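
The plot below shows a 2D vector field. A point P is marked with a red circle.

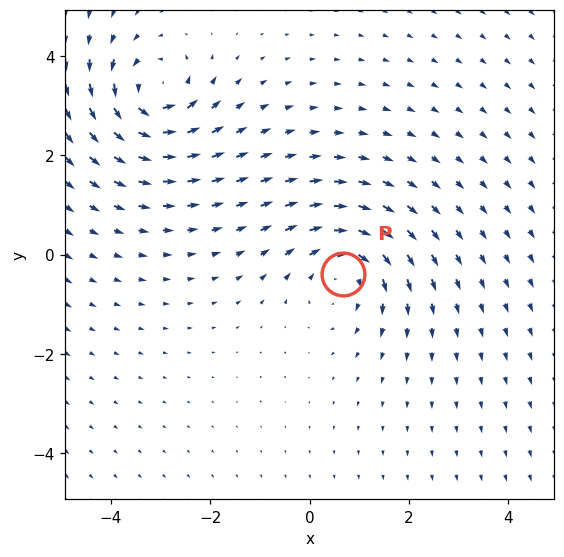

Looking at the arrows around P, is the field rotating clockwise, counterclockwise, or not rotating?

Near P at (0.7, -0.4) the arrows circulate clockwise. The curl (z-component) there is about -4; negative curl means clockwise rotation.

clockwise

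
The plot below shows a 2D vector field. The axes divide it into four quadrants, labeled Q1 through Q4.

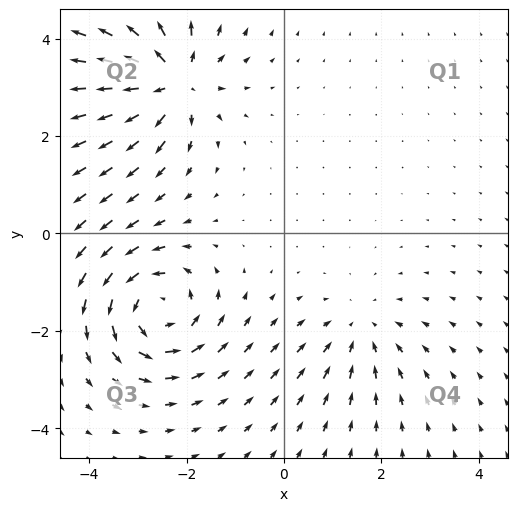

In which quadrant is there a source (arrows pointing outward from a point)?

Q2

The source sits at approximately (-2.3, 3.1), which lies in quadrant Q2. The divergence there is about +5, positive as expected for a source.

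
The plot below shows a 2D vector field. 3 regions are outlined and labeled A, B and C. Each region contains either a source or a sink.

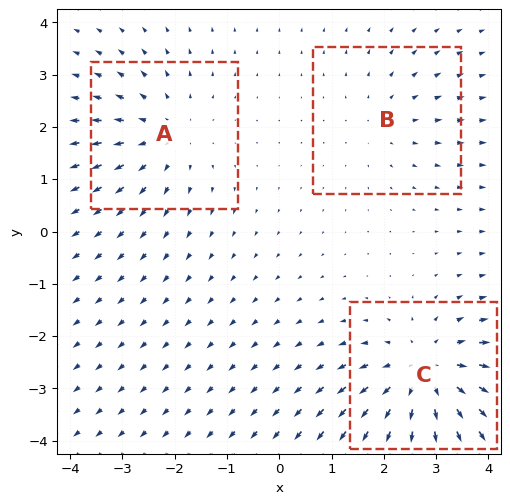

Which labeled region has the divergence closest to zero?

B

Divergence at each region's feature centre — A: about +3, B: about +2, C: about +4. Region B is closest to zero.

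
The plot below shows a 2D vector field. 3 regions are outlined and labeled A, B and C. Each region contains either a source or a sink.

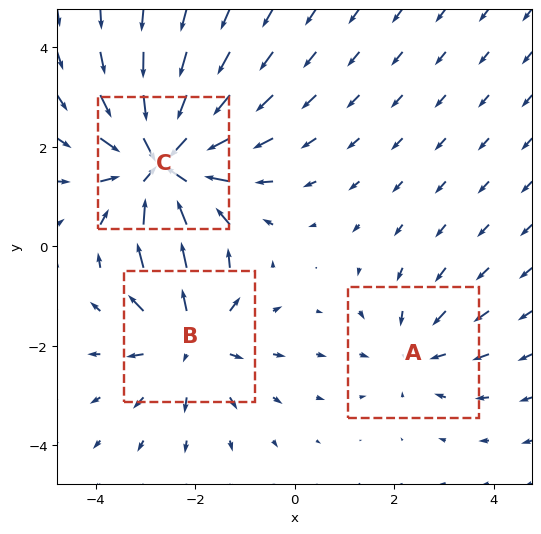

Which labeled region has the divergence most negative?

C

Divergence at each region's feature centre — A: about -2, B: about +3, C: about -5. Region C is most negative.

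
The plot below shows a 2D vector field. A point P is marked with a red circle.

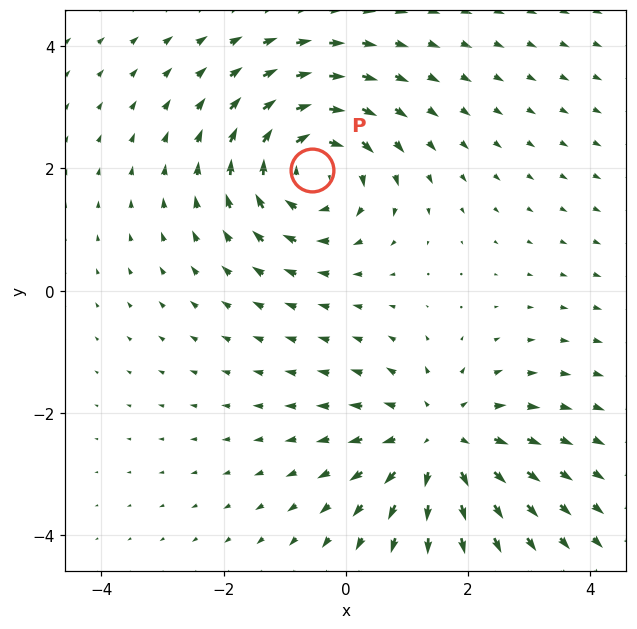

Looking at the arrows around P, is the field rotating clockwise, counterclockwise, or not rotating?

clockwise

Near P at (-0.6, 2.0) the arrows circulate clockwise. The curl (z-component) there is about -4; negative curl means clockwise rotation.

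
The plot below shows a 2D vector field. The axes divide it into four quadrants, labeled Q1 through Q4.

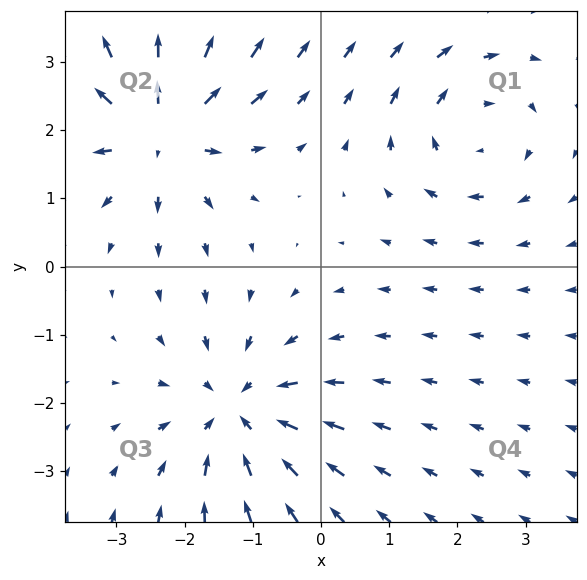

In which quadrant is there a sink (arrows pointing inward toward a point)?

The sink sits at approximately (-1.2, -2.1), which lies in quadrant Q3. The divergence there is about -5, negative as expected for a sink.

Q3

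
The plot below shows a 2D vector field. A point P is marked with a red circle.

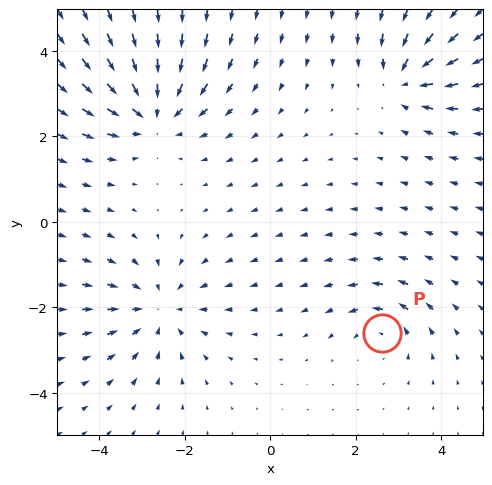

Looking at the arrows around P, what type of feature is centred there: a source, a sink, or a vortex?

vortex

At P (2.6, -2.6) the arrows circulate counterclockwise. Divergence ≈0, curl about +4 — near-zero divergence with nonzero curl is a vortex.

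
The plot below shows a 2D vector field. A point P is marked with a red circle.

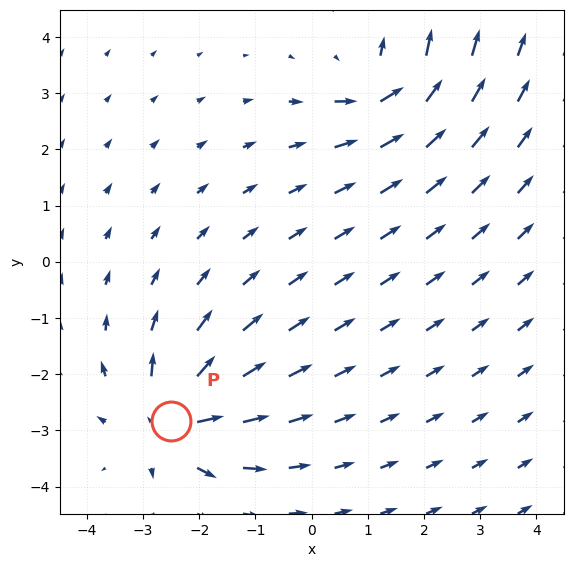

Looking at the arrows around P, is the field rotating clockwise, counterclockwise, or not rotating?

Near P at (-2.5, -2.8) the arrows show no circulation. The curl there is ≈0.

not rotating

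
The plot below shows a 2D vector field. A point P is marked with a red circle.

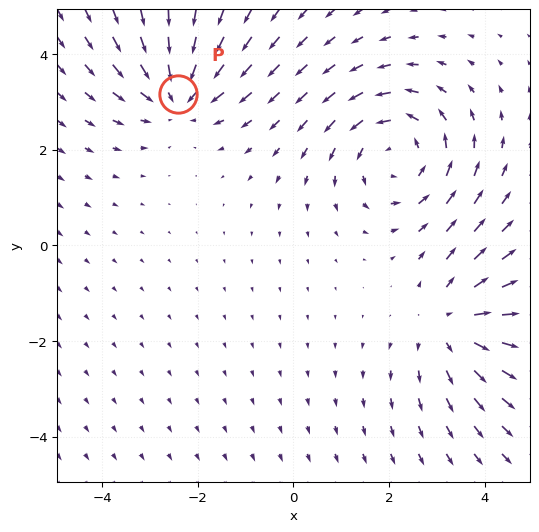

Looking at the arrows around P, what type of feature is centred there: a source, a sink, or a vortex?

sink

At P (-2.4, 3.2) the arrows converge inward. Divergence about -4, curl ≈0 — negative divergence with near-zero curl is a sink.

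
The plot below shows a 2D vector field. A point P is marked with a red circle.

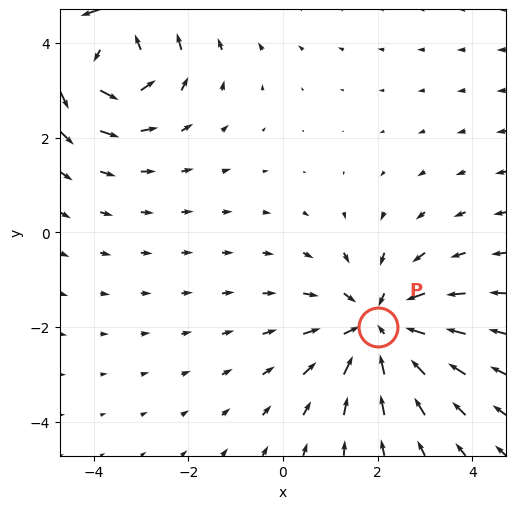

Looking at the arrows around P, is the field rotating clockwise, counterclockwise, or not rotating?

not rotating

Near P at (2.0, -2.0) the arrows show no circulation. The curl there is ≈0.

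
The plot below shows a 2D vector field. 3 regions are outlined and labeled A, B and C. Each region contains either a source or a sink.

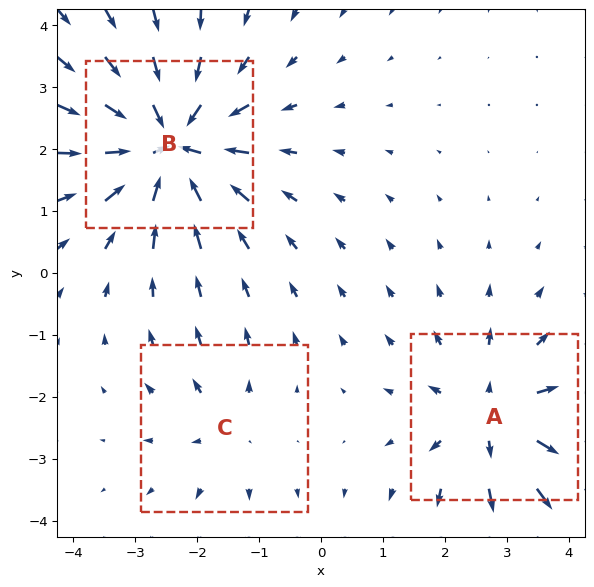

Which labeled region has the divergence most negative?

Divergence at each region's feature centre — A: about +4, B: about -6, C: about +2. Region B is most negative.

B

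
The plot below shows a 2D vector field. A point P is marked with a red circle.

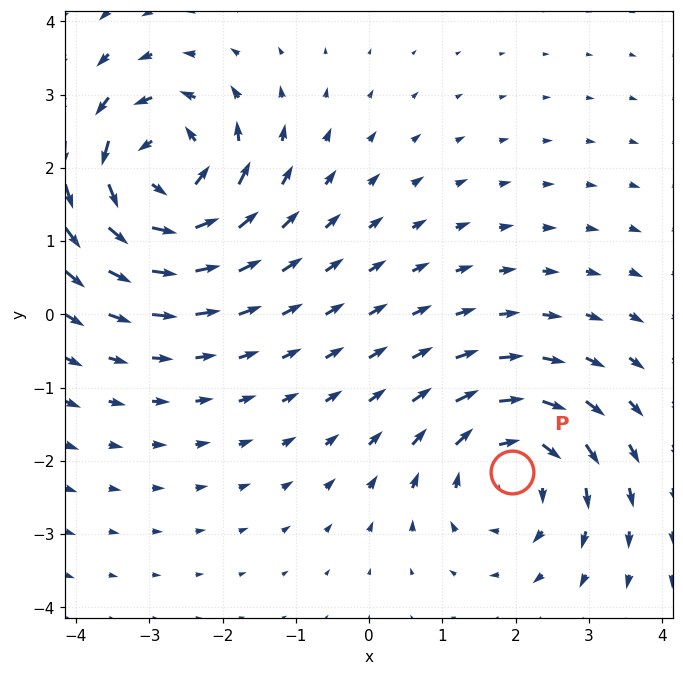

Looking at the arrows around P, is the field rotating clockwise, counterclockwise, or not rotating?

Near P at (2.0, -2.2) the arrows circulate clockwise. The curl (z-component) there is about -4; negative curl means clockwise rotation.

clockwise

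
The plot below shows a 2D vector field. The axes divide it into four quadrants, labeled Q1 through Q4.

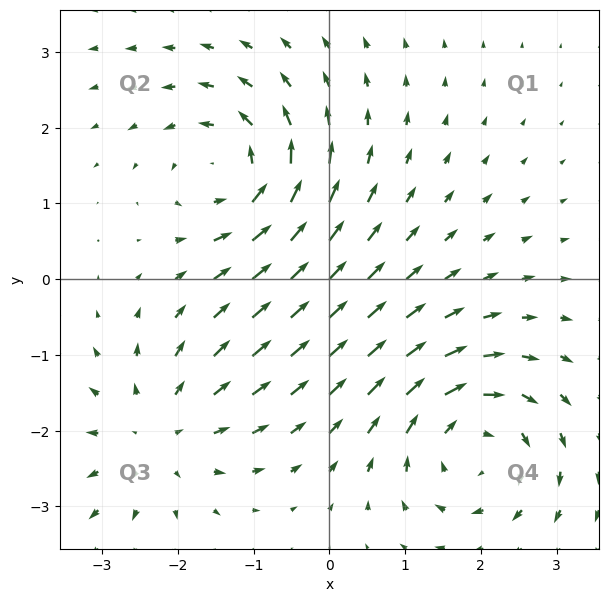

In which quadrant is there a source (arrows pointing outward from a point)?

Q3

The source sits at approximately (-2.3, -2.0), which lies in quadrant Q3. The divergence there is about +2, positive as expected for a source.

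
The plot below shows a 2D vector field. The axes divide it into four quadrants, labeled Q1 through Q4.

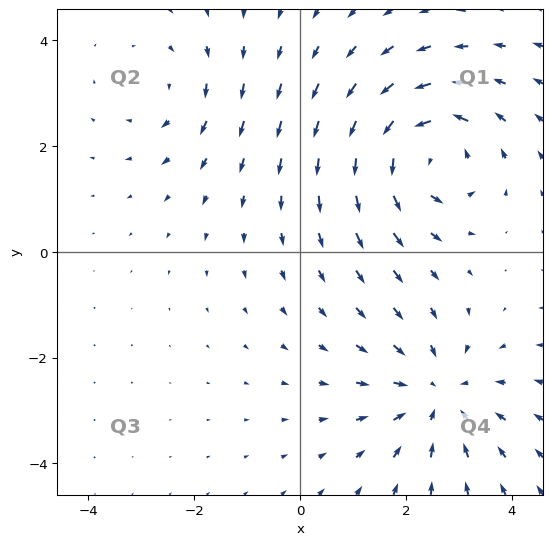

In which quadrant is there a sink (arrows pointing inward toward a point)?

The sink sits at approximately (2.6, -2.7), which lies in quadrant Q4. The divergence there is about -4, negative as expected for a sink.

Q4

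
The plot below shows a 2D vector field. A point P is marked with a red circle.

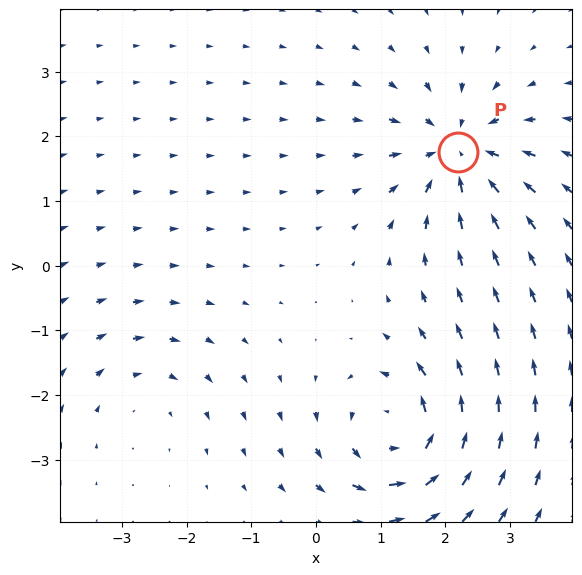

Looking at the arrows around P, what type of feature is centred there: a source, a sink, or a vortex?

sink

At P (2.2, 1.8) the arrows converge inward. Divergence about -5, curl ≈0 — negative divergence with near-zero curl is a sink.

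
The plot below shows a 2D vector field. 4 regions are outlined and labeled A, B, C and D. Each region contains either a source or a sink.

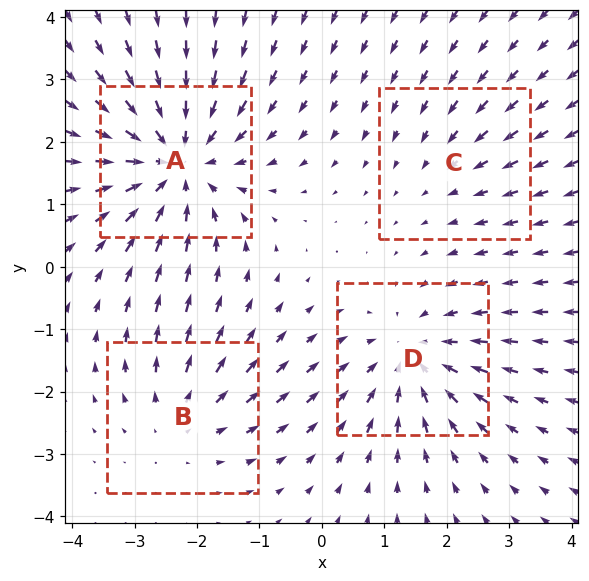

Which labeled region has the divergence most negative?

Divergence at each region's feature centre — A: about -6, B: about +3, C: about -2, D: about -4. Region A is most negative.

A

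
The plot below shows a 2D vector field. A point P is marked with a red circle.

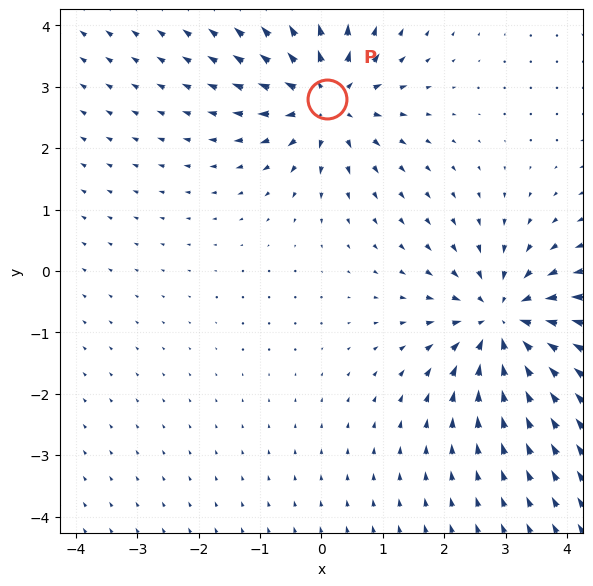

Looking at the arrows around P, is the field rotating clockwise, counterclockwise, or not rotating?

Near P at (0.1, 2.8) the arrows show no circulation. The curl there is ≈0.

not rotating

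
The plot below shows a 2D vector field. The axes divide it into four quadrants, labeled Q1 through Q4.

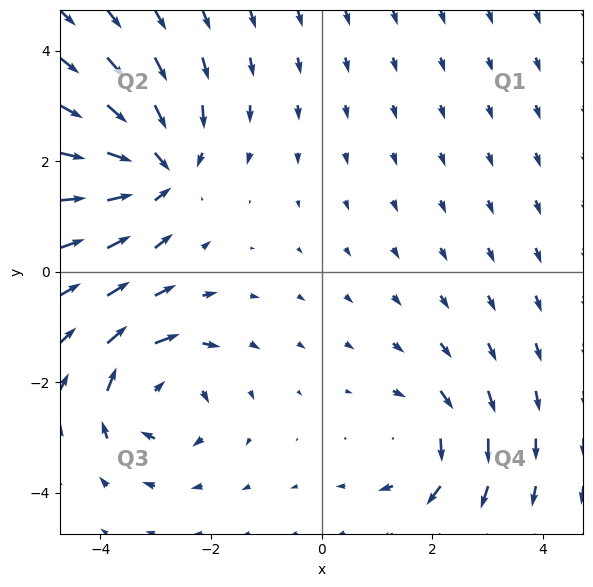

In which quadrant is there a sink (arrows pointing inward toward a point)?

The sink sits at approximately (-3.0, 1.9), which lies in quadrant Q2. The divergence there is about -5, negative as expected for a sink.

Q2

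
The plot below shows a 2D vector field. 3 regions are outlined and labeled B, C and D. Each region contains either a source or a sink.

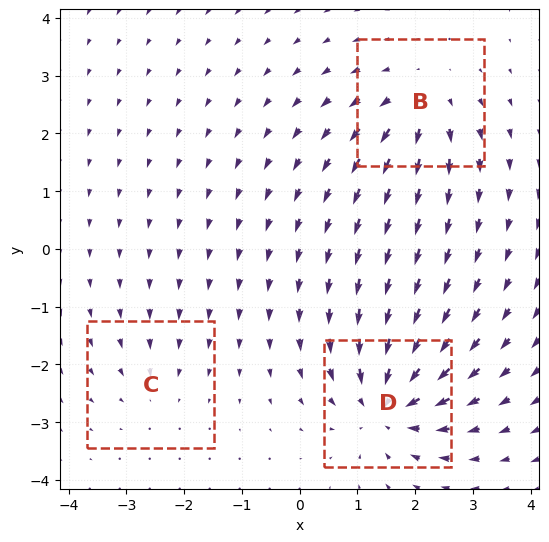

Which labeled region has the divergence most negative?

D

Divergence at each region's feature centre — B: about +4, C: about -2, D: about -5. Region D is most negative.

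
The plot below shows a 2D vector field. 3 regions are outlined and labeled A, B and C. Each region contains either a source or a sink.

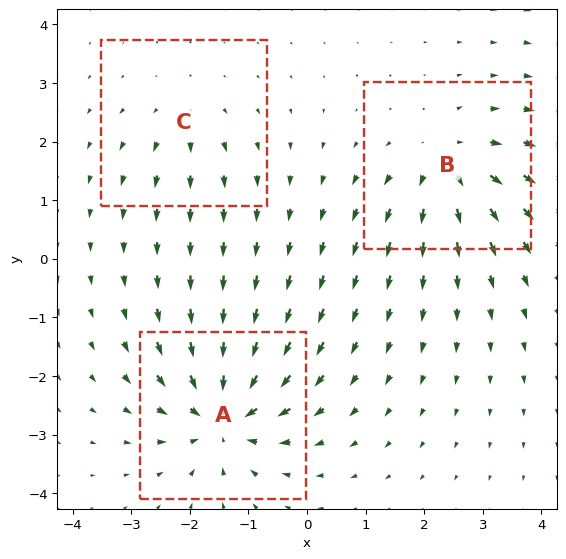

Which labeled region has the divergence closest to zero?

C

Divergence at each region's feature centre — A: about -5, B: about +4, C: about +2. Region C is closest to zero.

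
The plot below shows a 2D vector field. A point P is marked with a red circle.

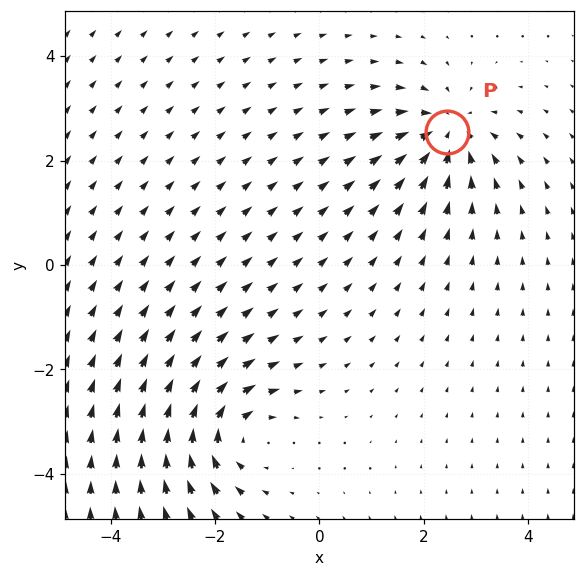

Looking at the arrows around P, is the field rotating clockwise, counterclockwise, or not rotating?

Near P at (2.4, 2.5) the arrows show no circulation. The curl there is ≈0.

not rotating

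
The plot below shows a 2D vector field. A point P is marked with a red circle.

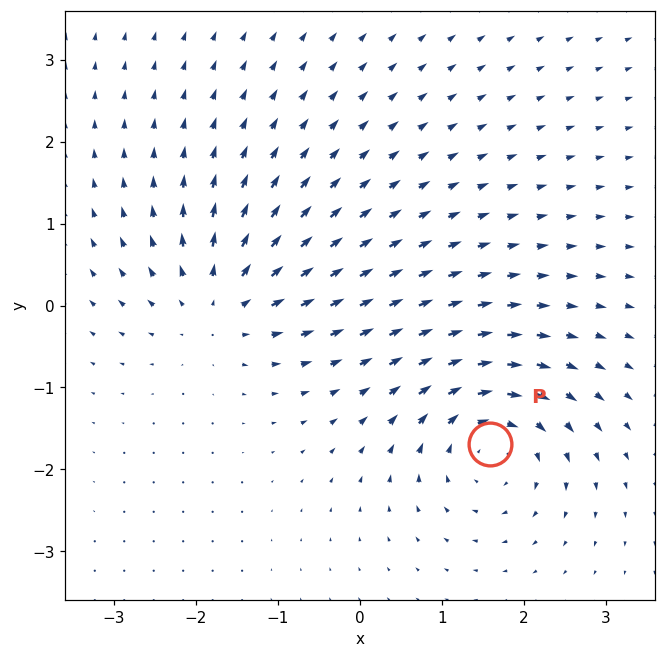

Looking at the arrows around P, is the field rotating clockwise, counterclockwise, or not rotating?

Near P at (1.6, -1.7) the arrows circulate clockwise. The curl (z-component) there is about -6; negative curl means clockwise rotation.

clockwise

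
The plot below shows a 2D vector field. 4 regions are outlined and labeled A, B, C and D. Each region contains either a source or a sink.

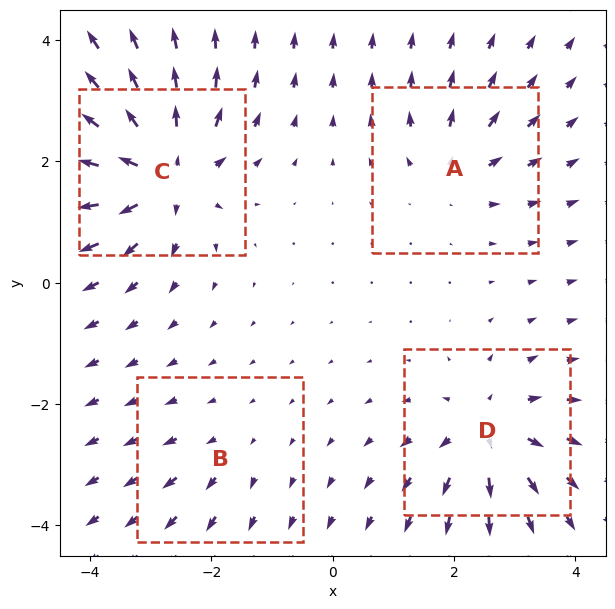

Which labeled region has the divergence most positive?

C

Divergence at each region's feature centre — A: about +4, B: about +2, C: about +8, D: about +6. Region C is most positive.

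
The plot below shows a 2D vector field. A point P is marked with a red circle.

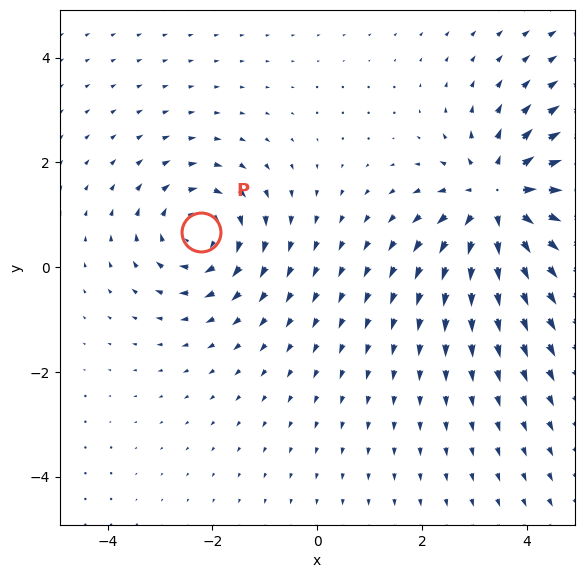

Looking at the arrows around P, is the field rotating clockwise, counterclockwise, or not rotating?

clockwise

Near P at (-2.2, 0.7) the arrows circulate clockwise. The curl (z-component) there is about -3; negative curl means clockwise rotation.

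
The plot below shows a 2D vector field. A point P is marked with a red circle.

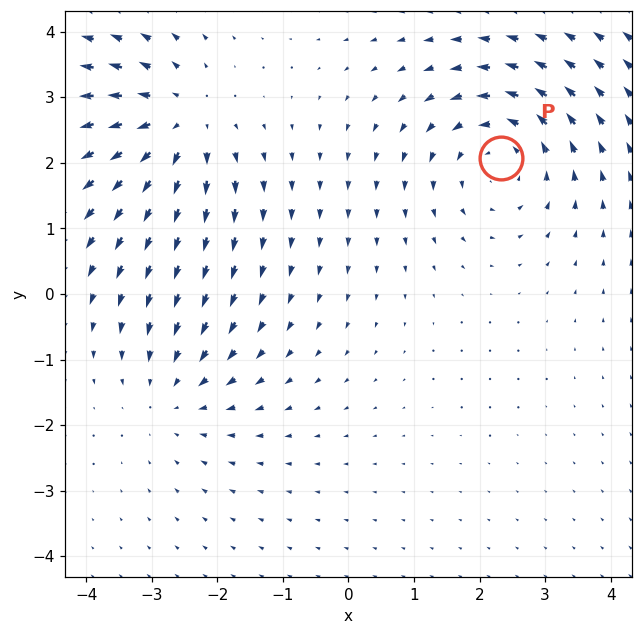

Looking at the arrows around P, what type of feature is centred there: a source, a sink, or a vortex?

vortex

At P (2.3, 2.1) the arrows circulate counterclockwise. Divergence ≈0, curl about +4 — near-zero divergence with nonzero curl is a vortex.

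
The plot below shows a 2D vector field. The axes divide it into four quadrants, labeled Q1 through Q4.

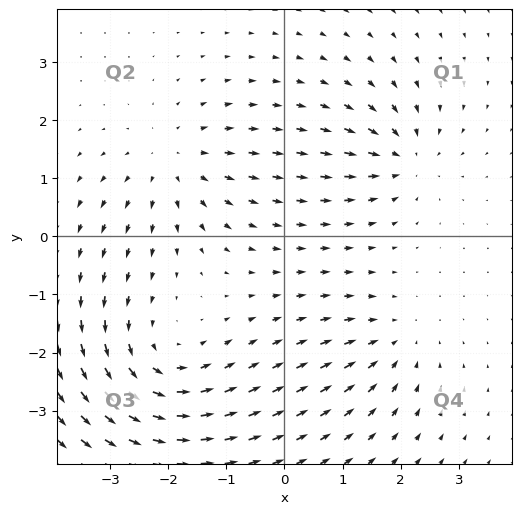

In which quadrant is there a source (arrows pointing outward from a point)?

The source sits at approximately (-1.9, 1.3), which lies in quadrant Q2. The divergence there is about +3, positive as expected for a source.

Q2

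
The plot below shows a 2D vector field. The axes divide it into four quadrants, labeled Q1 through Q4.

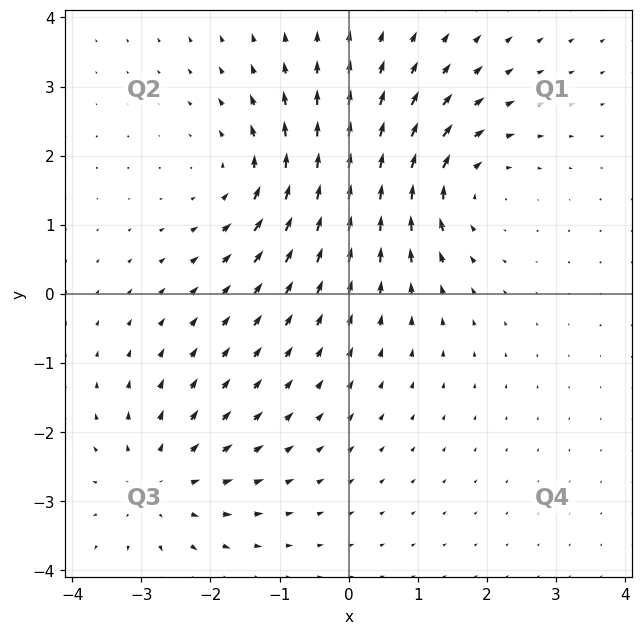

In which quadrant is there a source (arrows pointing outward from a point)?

Q3

The source sits at approximately (-2.7, -2.8), which lies in quadrant Q3. The divergence there is about +4, positive as expected for a source.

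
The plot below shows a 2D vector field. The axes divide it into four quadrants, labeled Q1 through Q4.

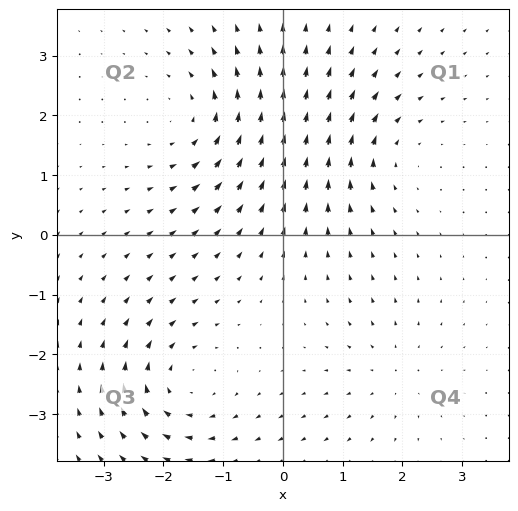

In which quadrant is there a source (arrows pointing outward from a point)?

Q4

The source sits at approximately (1.8, -2.3), which lies in quadrant Q4. The divergence there is about +3, positive as expected for a source.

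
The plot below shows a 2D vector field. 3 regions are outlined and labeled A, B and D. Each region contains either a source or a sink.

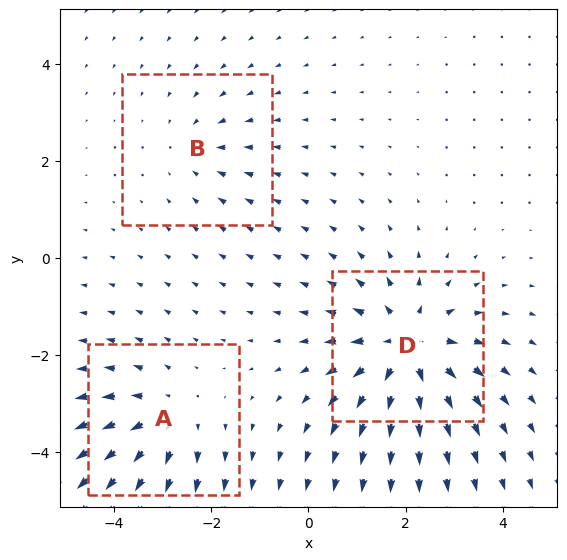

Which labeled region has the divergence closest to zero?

Divergence at each region's feature centre — A: about +3, B: about -2, D: about +5. Region B is closest to zero.

B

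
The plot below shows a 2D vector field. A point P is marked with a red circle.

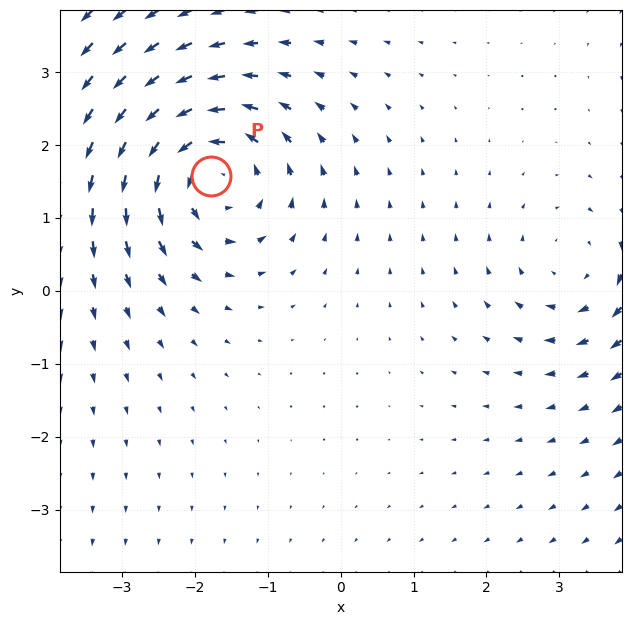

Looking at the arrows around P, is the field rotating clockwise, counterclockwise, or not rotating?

Near P at (-1.8, 1.6) the arrows circulate counterclockwise. The curl (z-component) there is about +5; positive curl means counterclockwise rotation.

counterclockwise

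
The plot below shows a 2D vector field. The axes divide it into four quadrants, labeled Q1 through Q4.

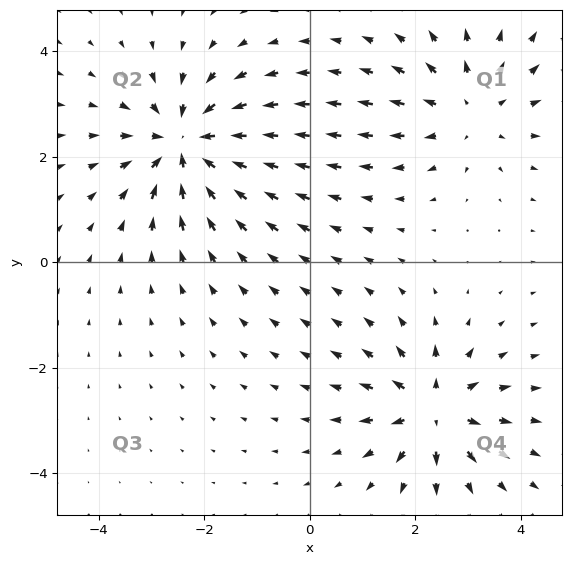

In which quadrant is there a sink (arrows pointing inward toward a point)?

The sink sits at approximately (-2.3, 2.2), which lies in quadrant Q2. The divergence there is about -5, negative as expected for a sink.

Q2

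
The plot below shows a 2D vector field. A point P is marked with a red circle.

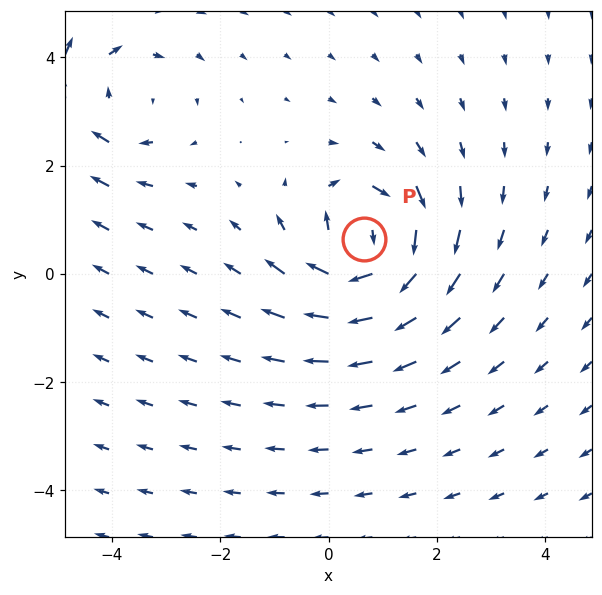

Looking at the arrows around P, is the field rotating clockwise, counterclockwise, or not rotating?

clockwise

Near P at (0.7, 0.6) the arrows circulate clockwise. The curl (z-component) there is about -5; negative curl means clockwise rotation.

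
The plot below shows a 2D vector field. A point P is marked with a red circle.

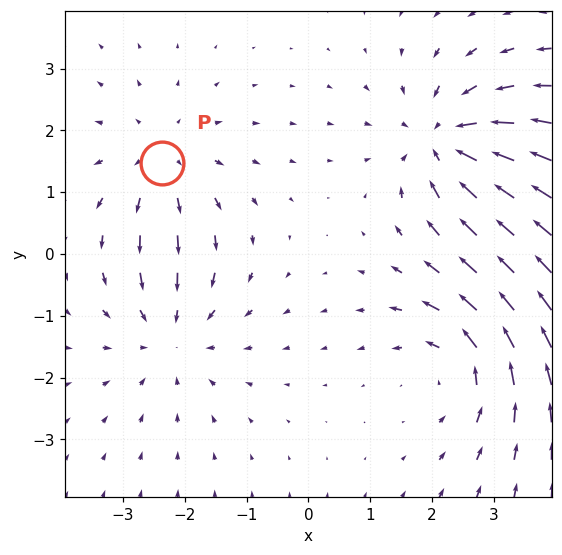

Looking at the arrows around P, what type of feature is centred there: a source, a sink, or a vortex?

source

At P (-2.4, 1.5) the arrows spread outward. Divergence about +3, curl ≈0 — positive divergence with near-zero curl is a source.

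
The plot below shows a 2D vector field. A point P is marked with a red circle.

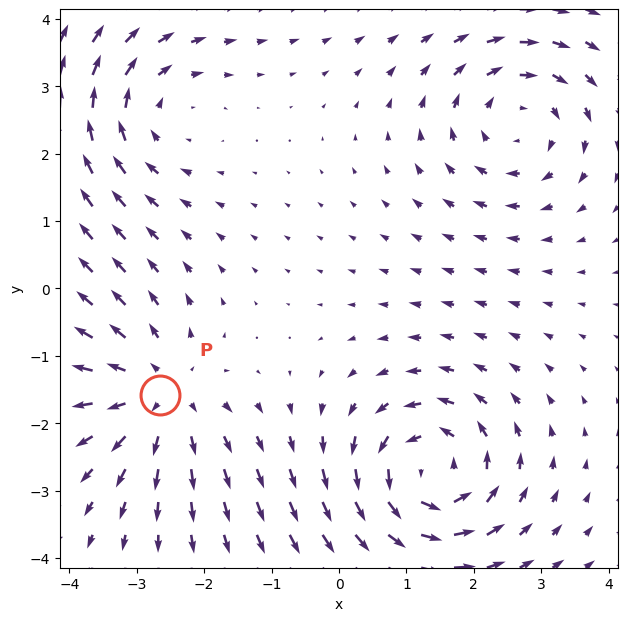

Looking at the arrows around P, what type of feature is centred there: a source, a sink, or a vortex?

source

At P (-2.7, -1.6) the arrows spread outward. Divergence about +4, curl ≈0 — positive divergence with near-zero curl is a source.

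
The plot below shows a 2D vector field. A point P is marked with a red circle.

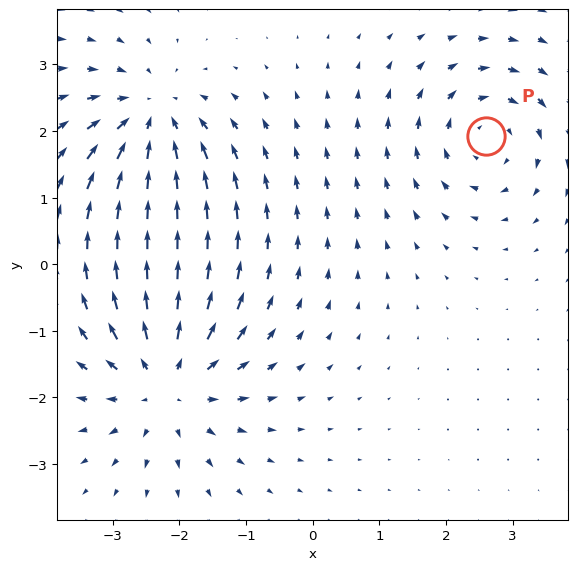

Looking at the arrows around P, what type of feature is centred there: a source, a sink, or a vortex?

vortex

At P (2.6, 1.9) the arrows circulate clockwise. Divergence ≈0, curl about -3 — near-zero divergence with nonzero curl is a vortex.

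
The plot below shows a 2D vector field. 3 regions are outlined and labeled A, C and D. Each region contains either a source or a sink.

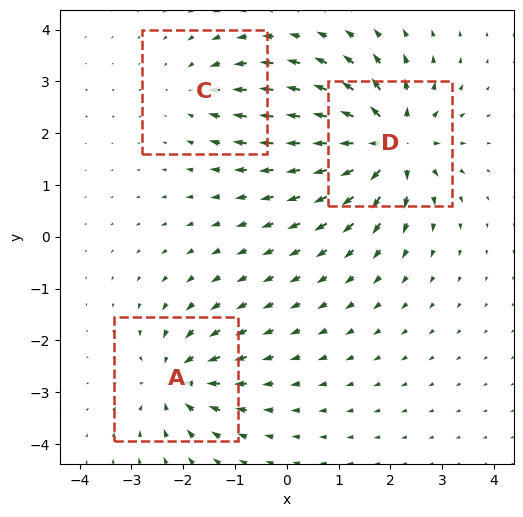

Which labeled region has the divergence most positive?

D

Divergence at each region's feature centre — A: about -4, C: about -2, D: about +6. Region D is most positive.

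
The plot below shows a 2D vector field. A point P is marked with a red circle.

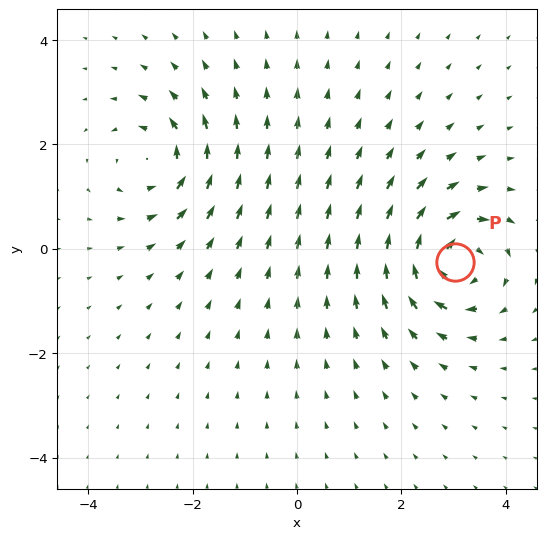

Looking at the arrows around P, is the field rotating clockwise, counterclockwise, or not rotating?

Near P at (3.0, -0.2) the arrows circulate clockwise. The curl (z-component) there is about -6; negative curl means clockwise rotation.

clockwise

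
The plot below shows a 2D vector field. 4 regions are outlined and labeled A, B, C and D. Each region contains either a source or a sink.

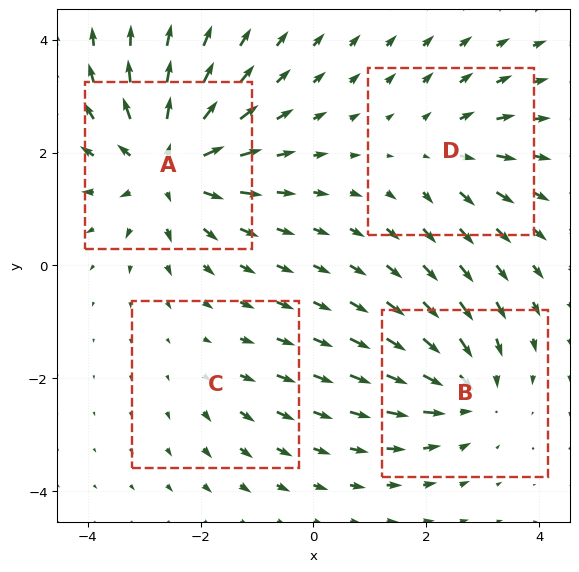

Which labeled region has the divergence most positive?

A

Divergence at each region's feature centre — A: about +7, B: about -5, C: about +2, D: about +3. Region A is most positive.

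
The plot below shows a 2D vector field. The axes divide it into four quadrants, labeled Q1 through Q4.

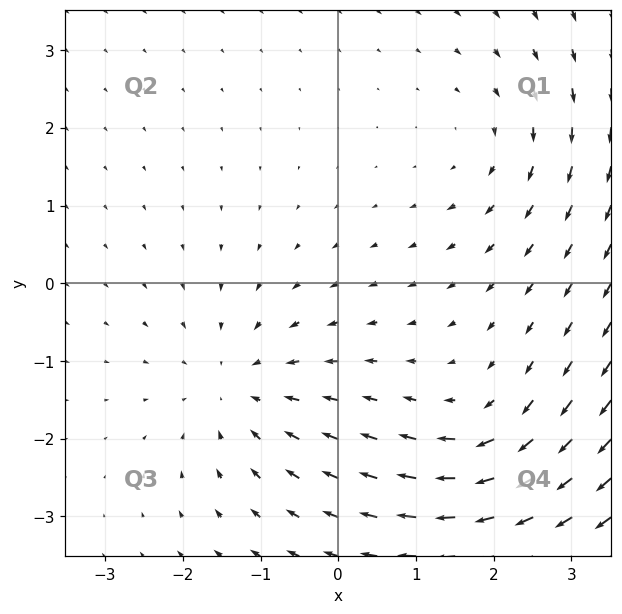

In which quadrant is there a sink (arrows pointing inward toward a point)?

Q3

The sink sits at approximately (-1.3, -1.3), which lies in quadrant Q3. The divergence there is about -3, negative as expected for a sink.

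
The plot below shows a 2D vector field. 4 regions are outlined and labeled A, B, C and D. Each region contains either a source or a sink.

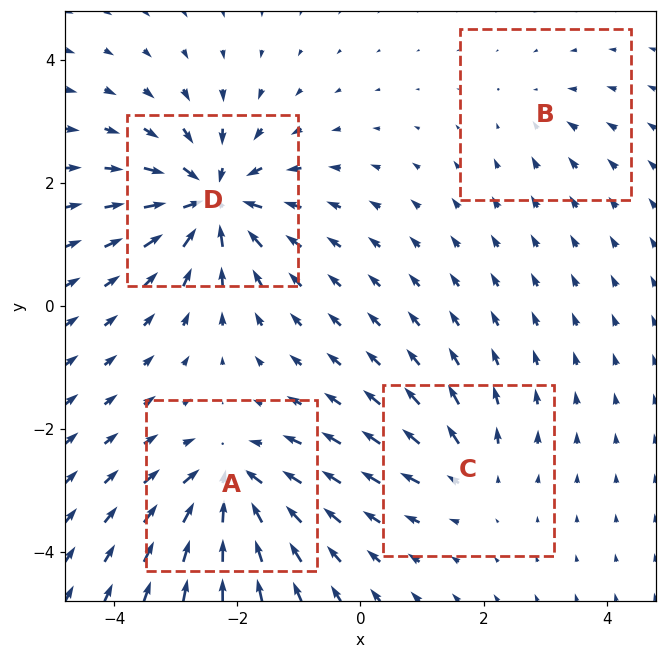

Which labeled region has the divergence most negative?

Divergence at each region's feature centre — A: about -6, B: about -2, C: about +4, D: about -8. Region D is most negative.

D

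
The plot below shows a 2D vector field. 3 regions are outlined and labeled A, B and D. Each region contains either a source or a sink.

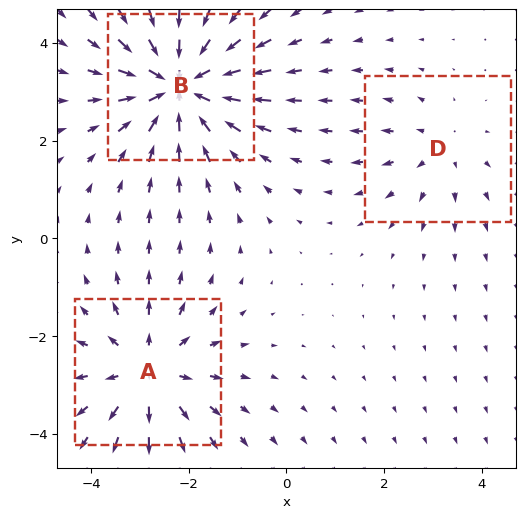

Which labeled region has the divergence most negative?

B

Divergence at each region's feature centre — A: about +3, B: about -5, D: about +2. Region B is most negative.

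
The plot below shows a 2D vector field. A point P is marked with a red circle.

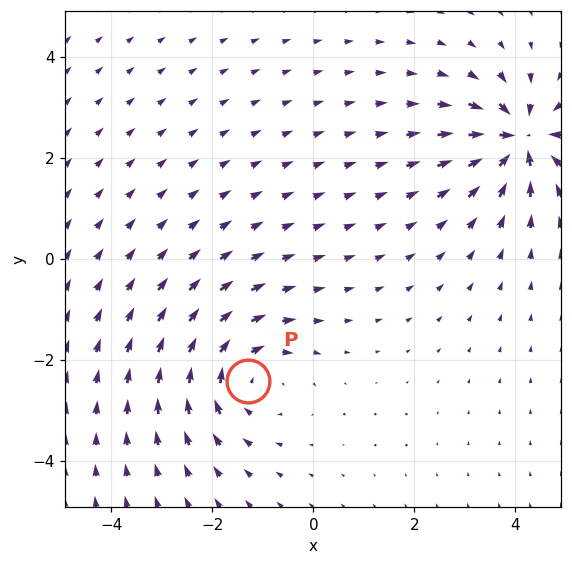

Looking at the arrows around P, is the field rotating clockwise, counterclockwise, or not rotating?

clockwise

Near P at (-1.3, -2.4) the arrows circulate clockwise. The curl (z-component) there is about -2; negative curl means clockwise rotation.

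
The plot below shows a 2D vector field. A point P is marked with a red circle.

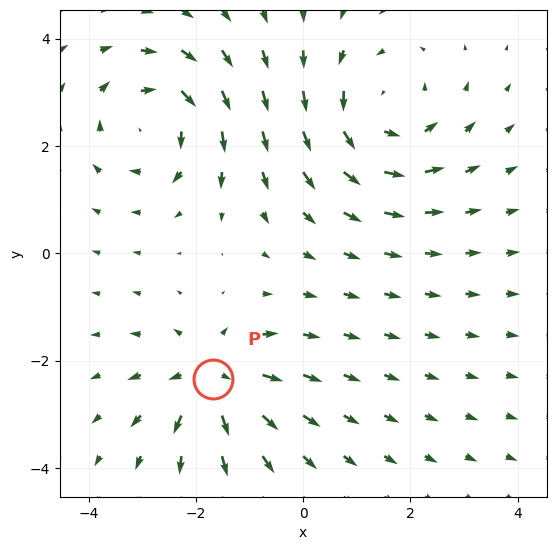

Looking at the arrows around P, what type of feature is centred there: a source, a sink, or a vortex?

source

At P (-1.7, -2.3) the arrows spread outward. Divergence about +4, curl ≈0 — positive divergence with near-zero curl is a source.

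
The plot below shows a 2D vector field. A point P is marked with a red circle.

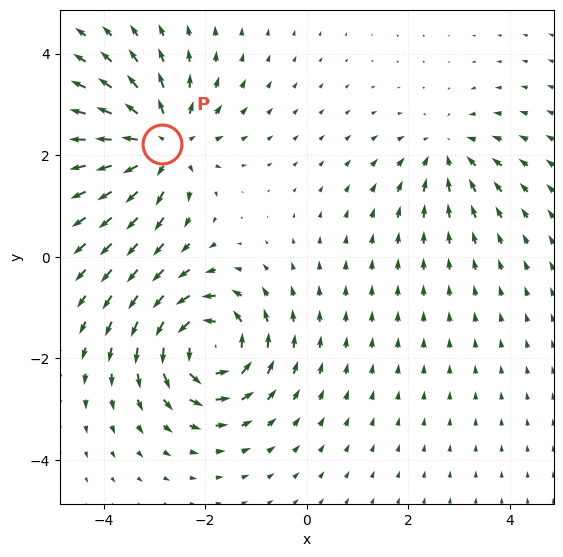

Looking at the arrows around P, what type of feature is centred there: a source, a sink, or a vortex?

source

At P (-2.8, 2.2) the arrows spread outward. Divergence about +5, curl ≈0 — positive divergence with near-zero curl is a source.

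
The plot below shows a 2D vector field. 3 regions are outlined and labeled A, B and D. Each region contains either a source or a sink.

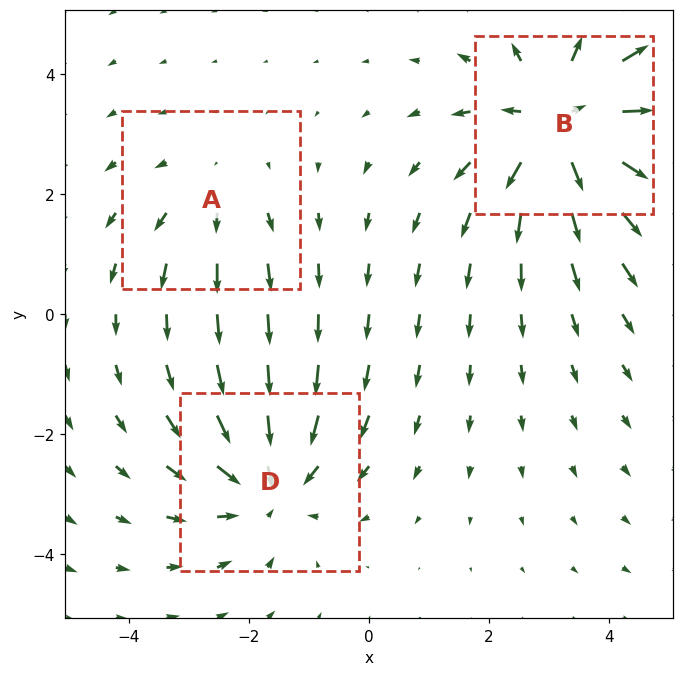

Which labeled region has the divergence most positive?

Divergence at each region's feature centre — A: about +2, B: about +4, D: about -3. Region B is most positive.

B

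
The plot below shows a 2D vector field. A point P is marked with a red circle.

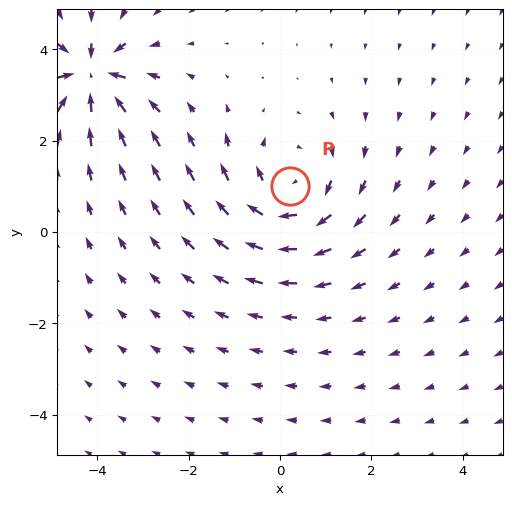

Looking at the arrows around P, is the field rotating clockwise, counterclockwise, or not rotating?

Near P at (0.2, 1.0) the arrows circulate clockwise. The curl (z-component) there is about -3; negative curl means clockwise rotation.

clockwise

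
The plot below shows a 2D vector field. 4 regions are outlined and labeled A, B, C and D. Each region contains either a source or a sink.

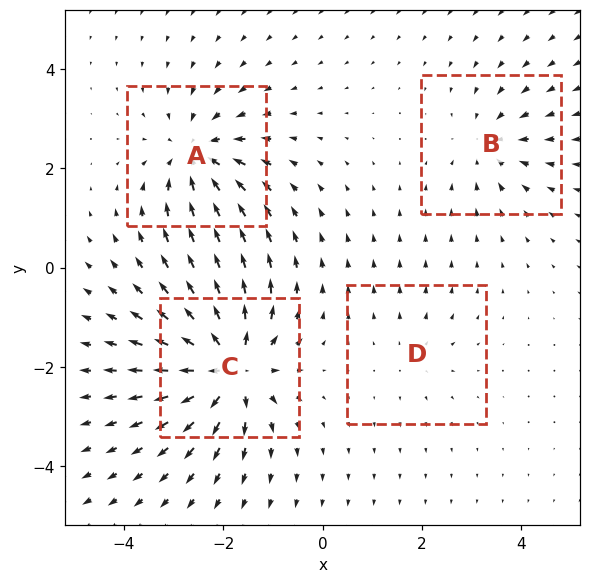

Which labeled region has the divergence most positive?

Divergence at each region's feature centre — A: about -6, B: about -4, C: about +8, D: about +2. Region C is most positive.

C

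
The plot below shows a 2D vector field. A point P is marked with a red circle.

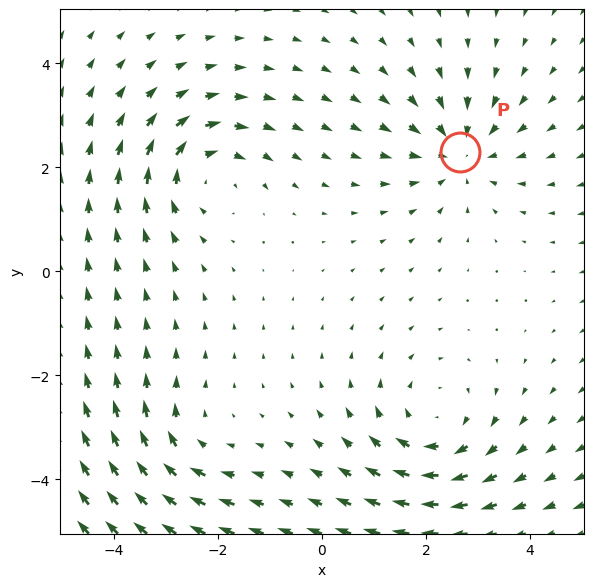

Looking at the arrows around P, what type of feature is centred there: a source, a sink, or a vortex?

sink

At P (2.7, 2.3) the arrows converge inward. Divergence about -3, curl ≈0 — negative divergence with near-zero curl is a sink.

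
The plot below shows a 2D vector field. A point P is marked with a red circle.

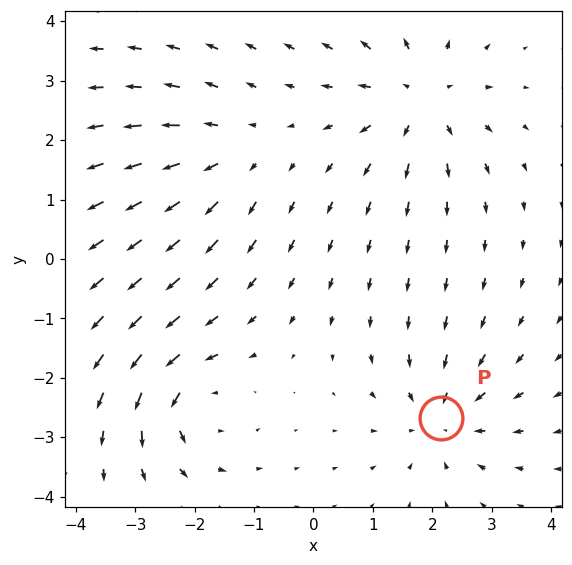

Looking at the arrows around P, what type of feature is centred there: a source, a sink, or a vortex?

sink

At P (2.2, -2.7) the arrows converge inward. Divergence about -4, curl ≈0 — negative divergence with near-zero curl is a sink.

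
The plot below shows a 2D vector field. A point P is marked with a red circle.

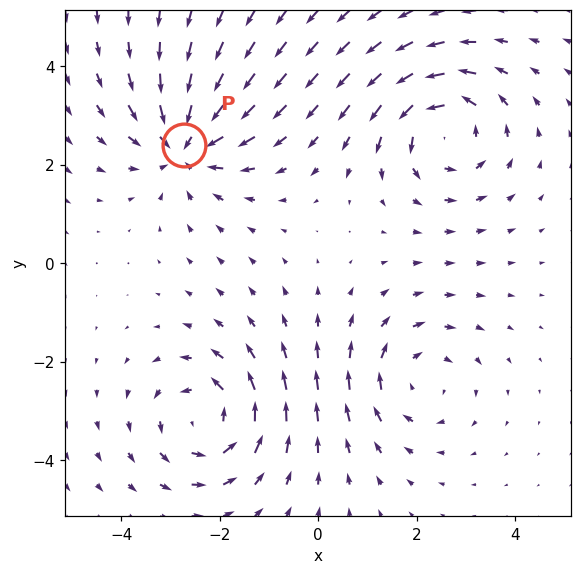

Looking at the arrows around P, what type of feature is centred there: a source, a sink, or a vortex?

sink

At P (-2.7, 2.4) the arrows converge inward. Divergence about -5, curl ≈0 — negative divergence with near-zero curl is a sink.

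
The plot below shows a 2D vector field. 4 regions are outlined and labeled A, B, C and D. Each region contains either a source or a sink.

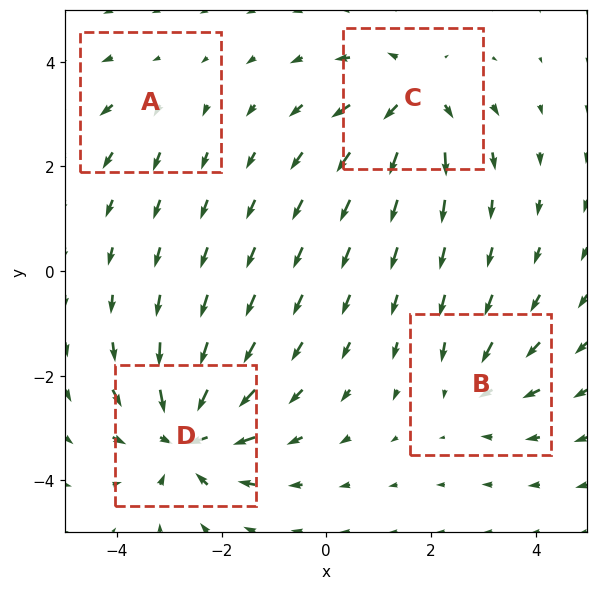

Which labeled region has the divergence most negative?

D

Divergence at each region's feature centre — A: about +2, B: about -4, C: about +6, D: about -8. Region D is most negative.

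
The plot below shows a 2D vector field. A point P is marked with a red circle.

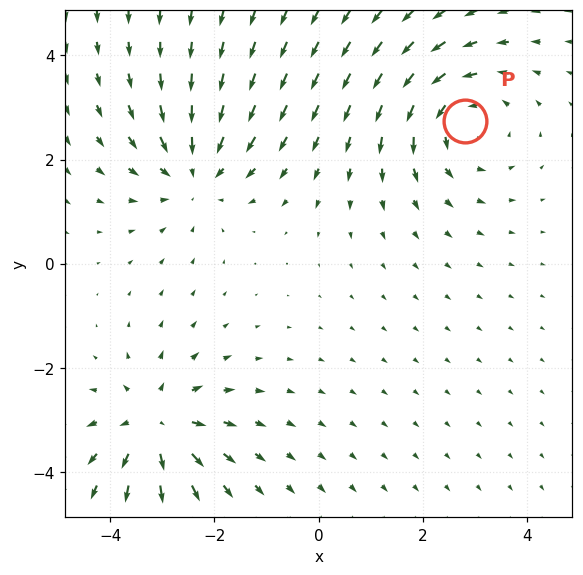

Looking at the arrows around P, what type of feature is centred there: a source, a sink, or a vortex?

vortex

At P (2.8, 2.7) the arrows circulate counterclockwise. Divergence ≈0, curl about +4 — near-zero divergence with nonzero curl is a vortex.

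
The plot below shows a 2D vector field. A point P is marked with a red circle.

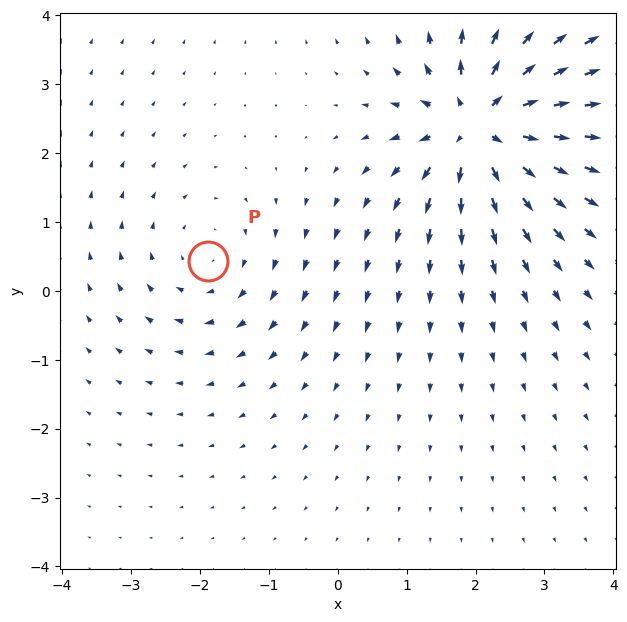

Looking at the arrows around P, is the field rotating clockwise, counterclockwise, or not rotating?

Near P at (-1.9, 0.4) the arrows circulate clockwise. The curl (z-component) there is about -2; negative curl means clockwise rotation.

clockwise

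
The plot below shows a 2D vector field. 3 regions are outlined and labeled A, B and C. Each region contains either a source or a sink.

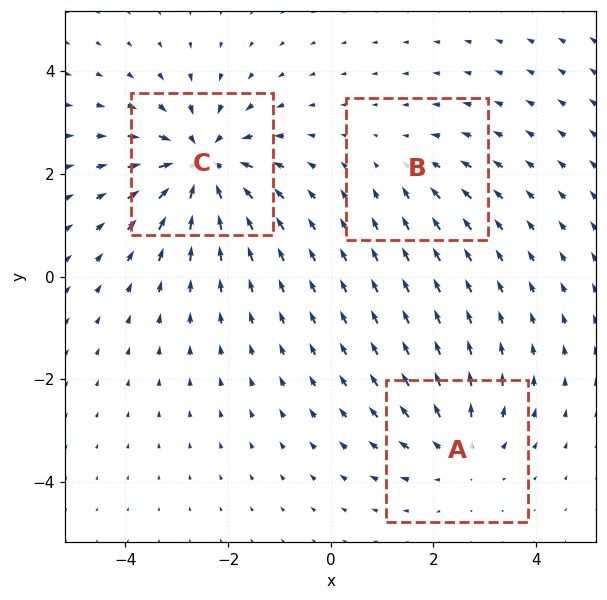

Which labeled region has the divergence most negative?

Divergence at each region's feature centre — A: about +3, B: about -2, C: about -5. Region C is most negative.

C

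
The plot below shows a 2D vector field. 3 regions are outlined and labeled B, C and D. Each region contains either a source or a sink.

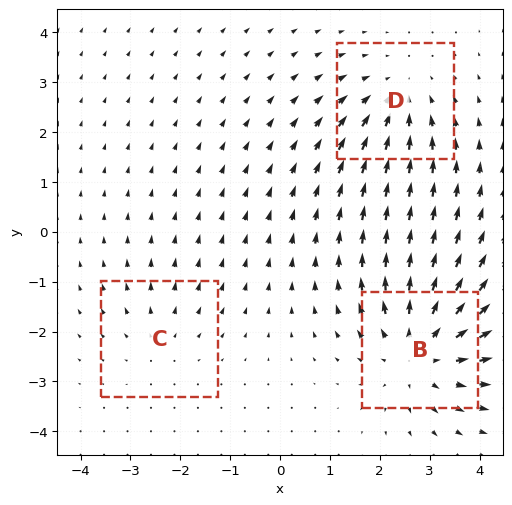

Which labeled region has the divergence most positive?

Divergence at each region's feature centre — B: about +4, C: about +2, D: about -3. Region B is most positive.

B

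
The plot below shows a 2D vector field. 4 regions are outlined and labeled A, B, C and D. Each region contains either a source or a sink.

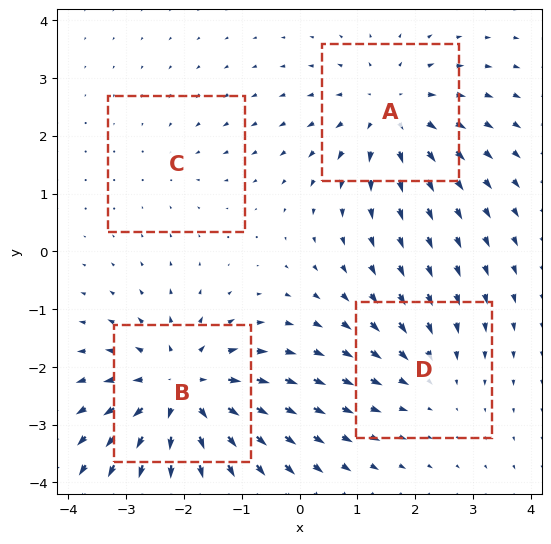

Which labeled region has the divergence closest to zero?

Divergence at each region's feature centre — A: about +4, B: about +6, C: about -2, D: about -3. Region C is closest to zero.

C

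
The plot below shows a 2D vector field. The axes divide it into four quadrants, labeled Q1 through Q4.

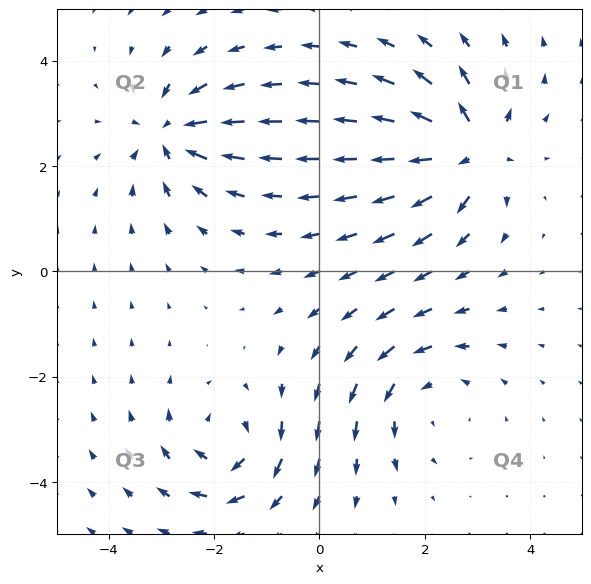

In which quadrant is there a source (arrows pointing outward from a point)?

The source sits at approximately (2.8, 2.3), which lies in quadrant Q1. The divergence there is about +6, positive as expected for a source.

Q1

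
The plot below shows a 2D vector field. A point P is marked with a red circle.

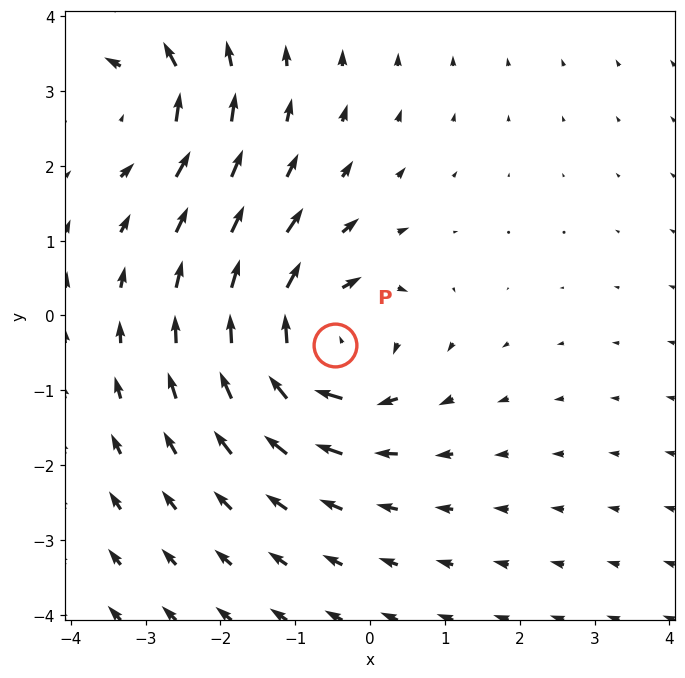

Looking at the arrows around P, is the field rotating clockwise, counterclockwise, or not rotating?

Near P at (-0.5, -0.4) the arrows circulate clockwise. The curl (z-component) there is about -5; negative curl means clockwise rotation.

clockwise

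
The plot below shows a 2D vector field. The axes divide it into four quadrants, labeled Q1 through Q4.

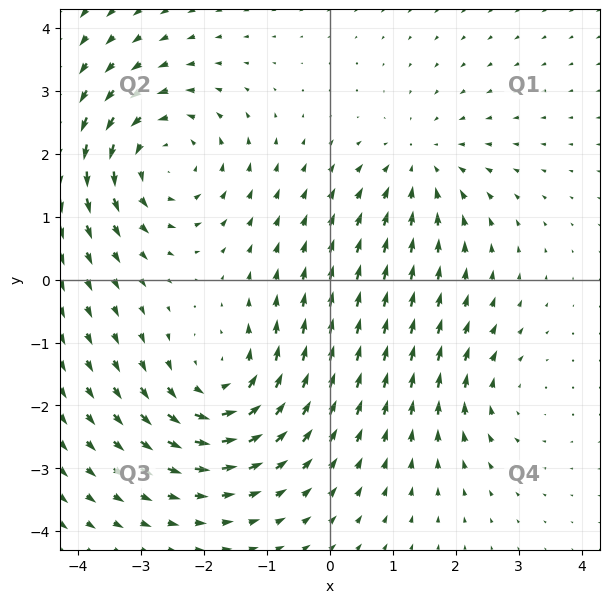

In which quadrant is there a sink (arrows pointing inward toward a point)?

The sink sits at approximately (1.4, 1.8), which lies in quadrant Q1. The divergence there is about -3, negative as expected for a sink.

Q1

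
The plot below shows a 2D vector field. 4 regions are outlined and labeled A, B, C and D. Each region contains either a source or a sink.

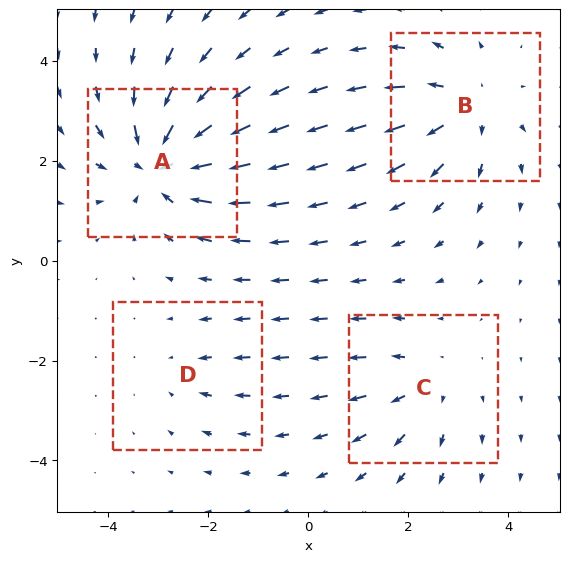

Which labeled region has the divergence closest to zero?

Divergence at each region's feature centre — A: about -6, B: about +4, C: about +3, D: about -2. Region D is closest to zero.

D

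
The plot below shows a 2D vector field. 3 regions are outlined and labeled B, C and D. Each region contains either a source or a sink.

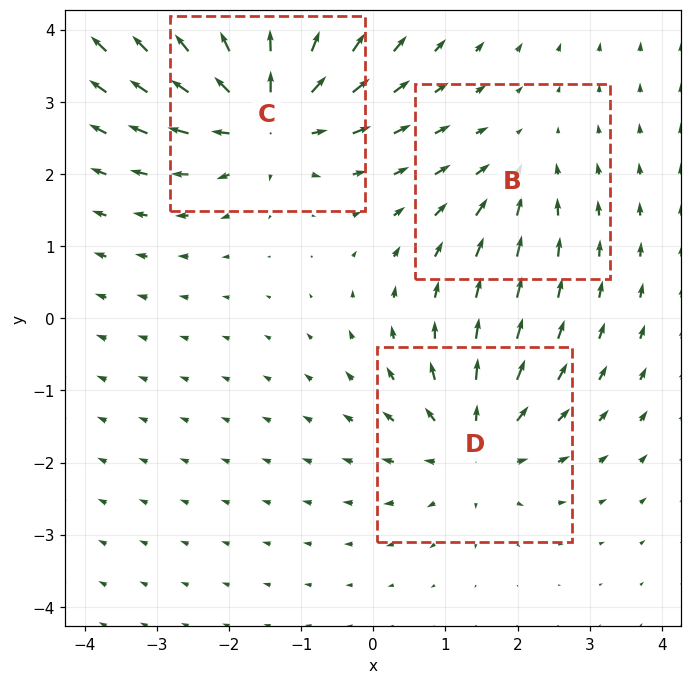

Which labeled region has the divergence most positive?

C

Divergence at each region's feature centre — B: about -2, C: about +5, D: about +4. Region C is most positive.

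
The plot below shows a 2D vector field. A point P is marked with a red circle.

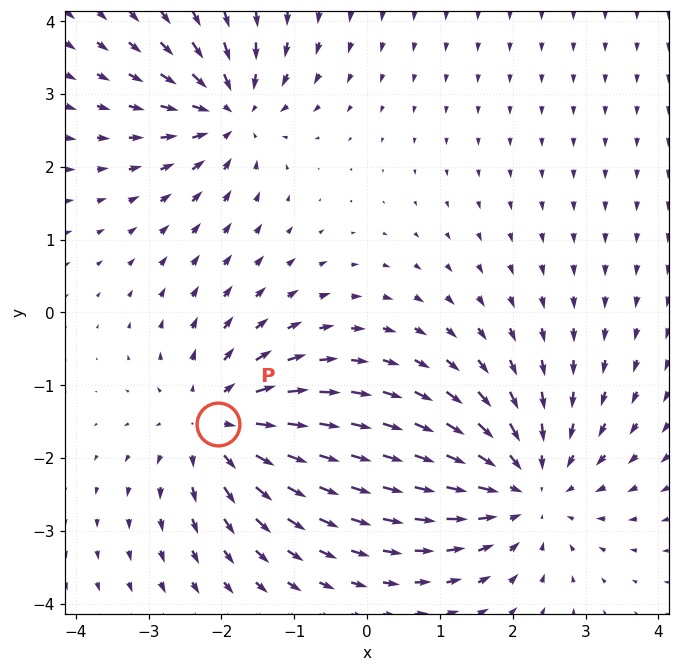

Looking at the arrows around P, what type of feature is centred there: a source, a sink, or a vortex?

source

At P (-2.0, -1.5) the arrows spread outward. Divergence about +4, curl ≈0 — positive divergence with near-zero curl is a source.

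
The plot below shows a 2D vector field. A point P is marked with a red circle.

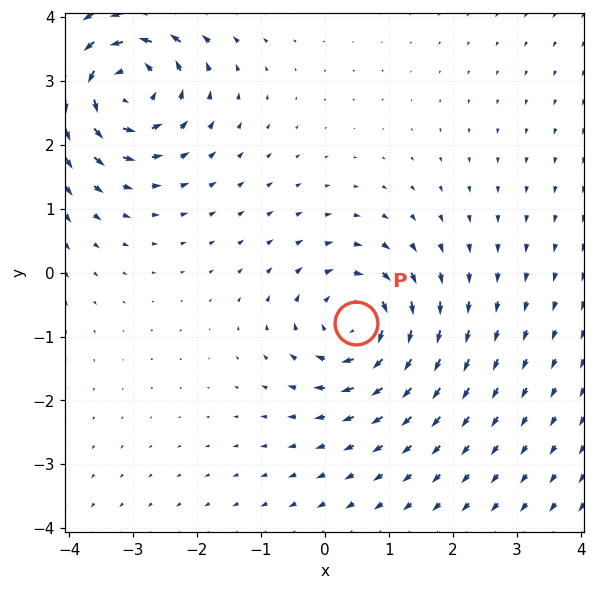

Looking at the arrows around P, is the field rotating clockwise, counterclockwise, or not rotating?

Near P at (0.5, -0.8) the arrows circulate clockwise. The curl (z-component) there is about -4; negative curl means clockwise rotation.

clockwise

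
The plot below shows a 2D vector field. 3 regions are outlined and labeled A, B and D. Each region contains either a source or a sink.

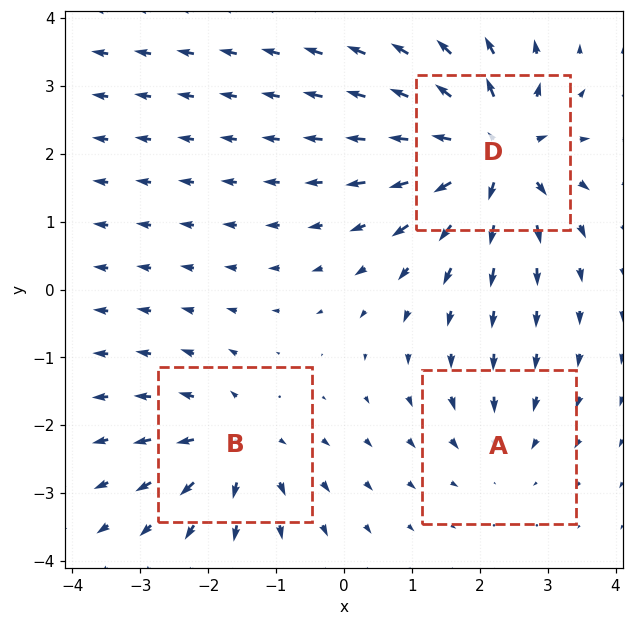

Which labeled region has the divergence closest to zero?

Divergence at each region's feature centre — A: about -2, B: about +4, D: about +6. Region A is closest to zero.

A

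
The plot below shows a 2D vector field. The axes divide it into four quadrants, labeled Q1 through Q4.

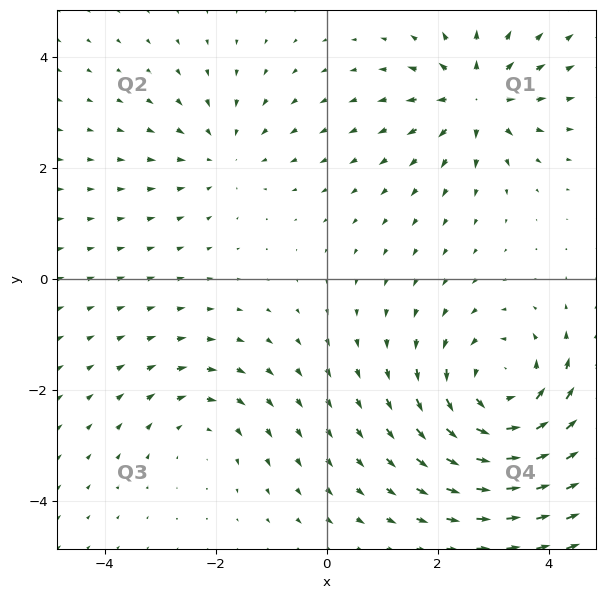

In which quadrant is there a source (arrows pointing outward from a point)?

The source sits at approximately (2.7, 3.3), which lies in quadrant Q1. The divergence there is about +5, positive as expected for a source.

Q1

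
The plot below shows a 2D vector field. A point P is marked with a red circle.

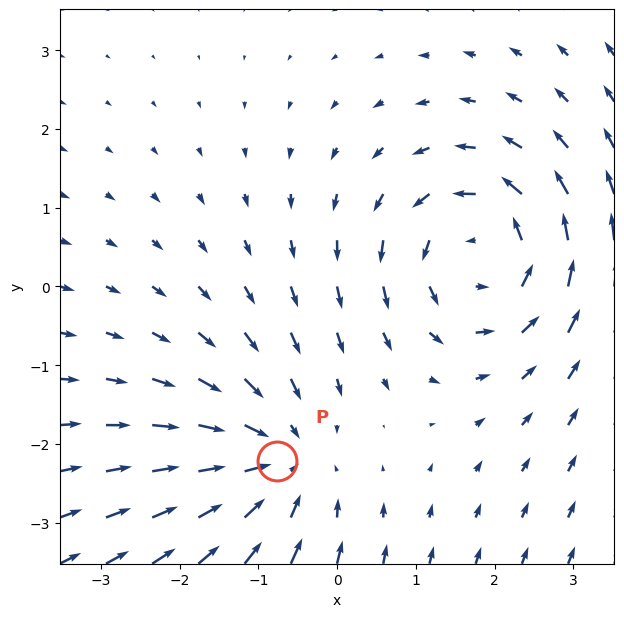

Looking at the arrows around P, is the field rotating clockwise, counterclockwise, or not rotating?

Near P at (-0.8, -2.2) the arrows show no circulation. The curl there is ≈0.

not rotating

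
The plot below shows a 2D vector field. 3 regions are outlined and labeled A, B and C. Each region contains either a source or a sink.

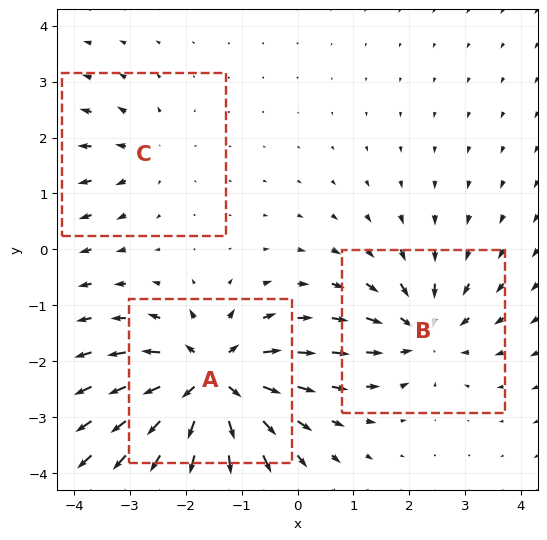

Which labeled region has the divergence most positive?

Divergence at each region's feature centre — A: about +6, B: about -4, C: about +2. Region A is most positive.

A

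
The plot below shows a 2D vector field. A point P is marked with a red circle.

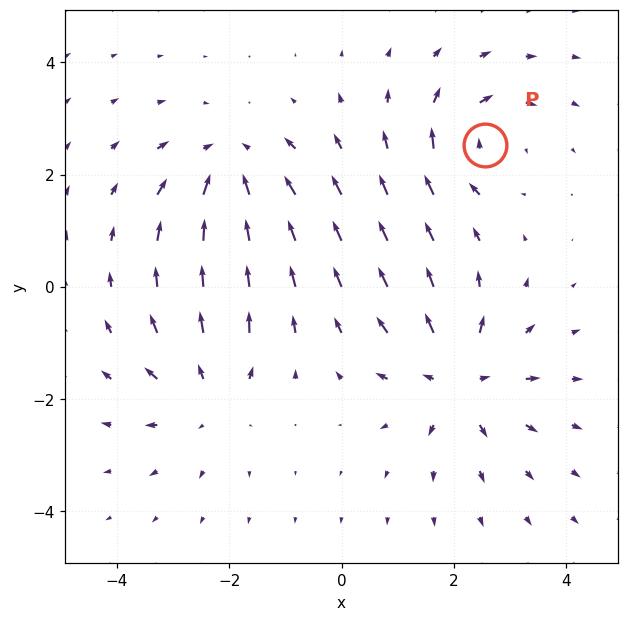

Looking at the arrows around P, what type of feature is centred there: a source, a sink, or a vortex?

vortex

At P (2.6, 2.5) the arrows circulate clockwise. Divergence ≈0, curl about -5 — near-zero divergence with nonzero curl is a vortex.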